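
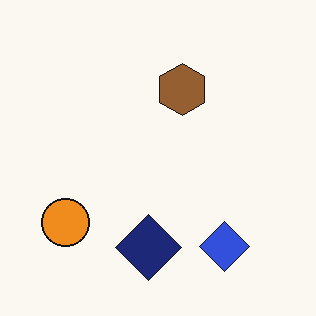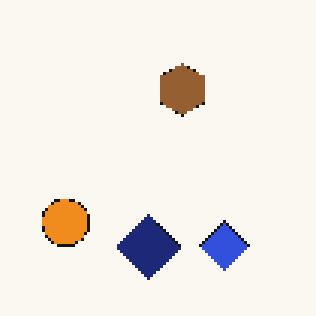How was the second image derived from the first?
It was lightly pixelated (a mild mosaic effect).

Shapes are reduced to large square blocks; fine edges and outlines are lost — a downscale-then-upscale (mosaic) effect.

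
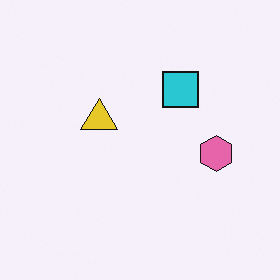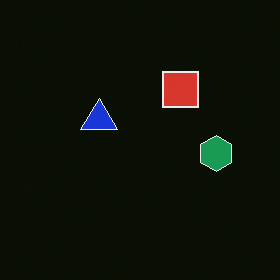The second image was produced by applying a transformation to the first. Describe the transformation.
The image was color-inverted (negative).

The light background has become dark and every shape's color is its complement — a photographic negative.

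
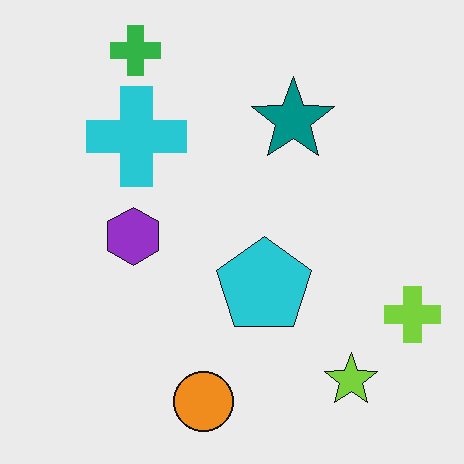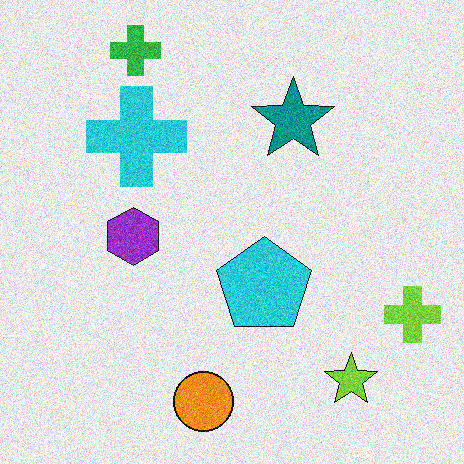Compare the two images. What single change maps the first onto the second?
The transformation is: degraded with visible gaussian noise.

Random speckle covers the whole image, including the flat background.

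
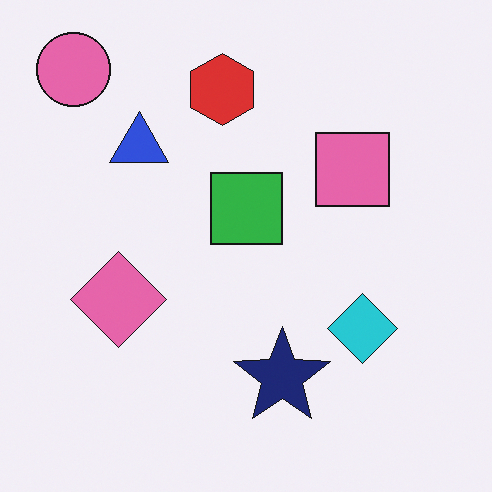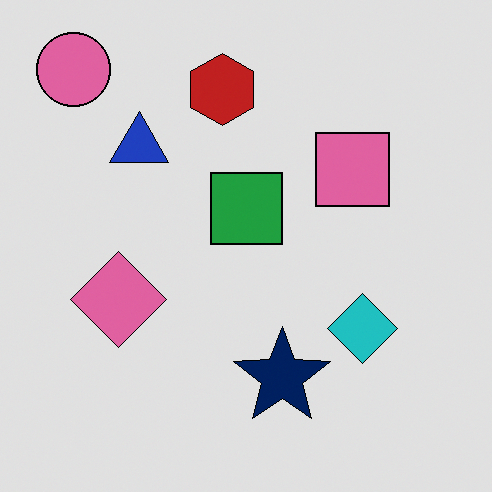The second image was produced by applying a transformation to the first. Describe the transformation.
It was moderately posterized.

Each flat color has snapped to a coarser quantized level — most visibly, the near-white background has dropped to a flat grey.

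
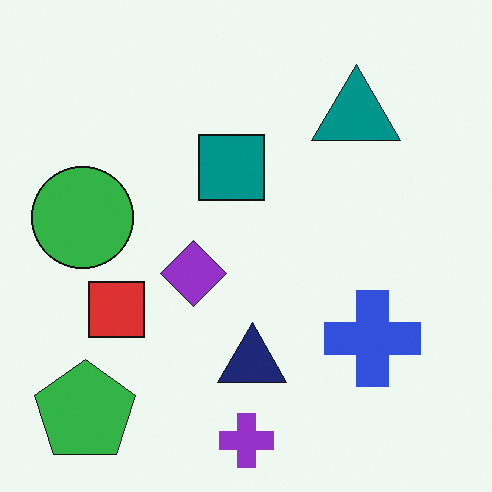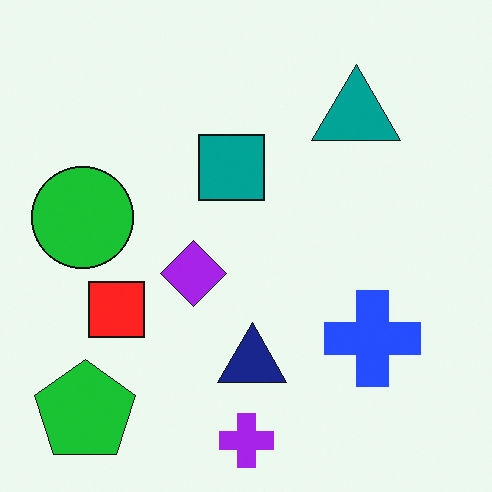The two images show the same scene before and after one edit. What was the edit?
The second image is the first slightly oversaturated.

All colors are more vivid — a global saturation change.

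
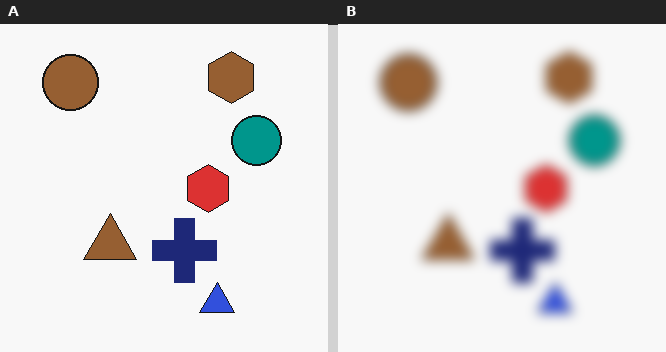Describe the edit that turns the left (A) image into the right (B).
The image was strongly gaussian-blurred.

Shape edges and outlines are uniformly softened across the whole image.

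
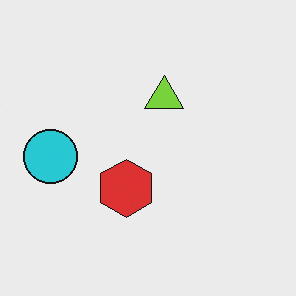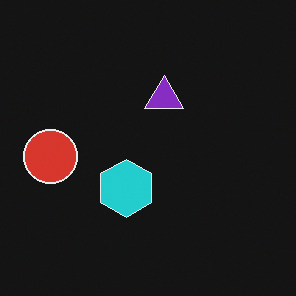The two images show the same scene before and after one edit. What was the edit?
The second image is the first color-inverted (negative).

The light background has become dark and every shape's color is its complement — a photographic negative.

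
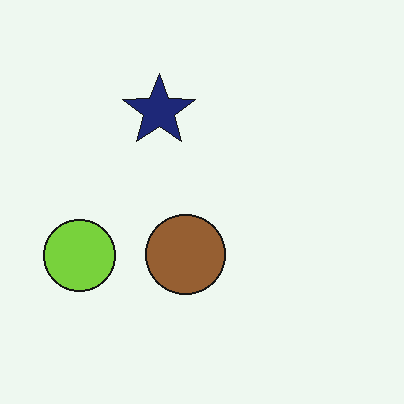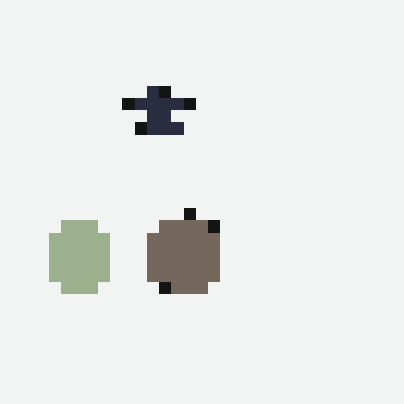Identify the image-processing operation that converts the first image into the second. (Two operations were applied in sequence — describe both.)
Heavily pixelated into large blocks, then heavily desaturated.

Shapes are reduced to large square blocks; fine edges and outlines are lost — a downscale-then-upscale (mosaic) effect. All colors are more muted and greyish — a global saturation change.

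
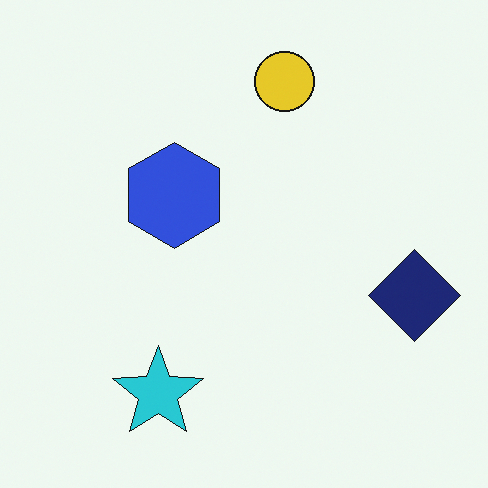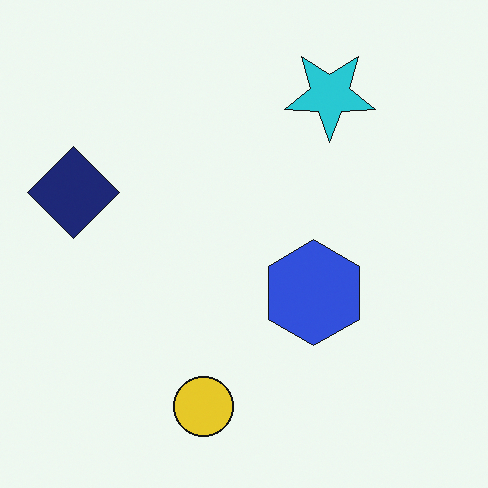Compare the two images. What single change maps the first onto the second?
Rotated 180°.

The navy diamond sits in the right of the first image and the left of the second — consistent with a whole-image 180° rotation.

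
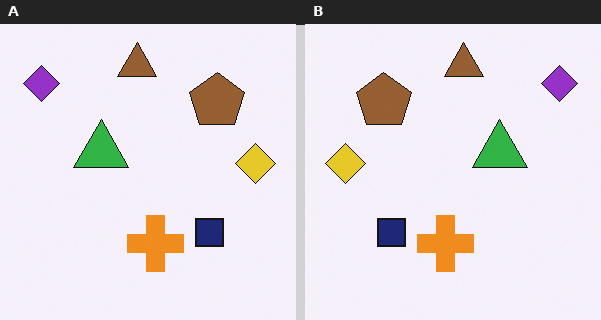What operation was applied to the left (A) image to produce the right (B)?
It was flipped horizontally (left ↔ right).

The purple diamond is in the top-left of the left (A) image and the top-right of the right (B) — shapes on opposite sides of the vertical midline have swapped in a mirror flip.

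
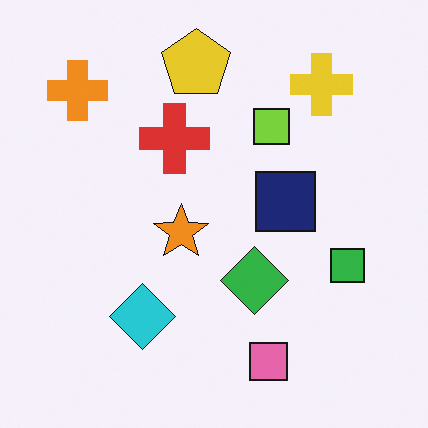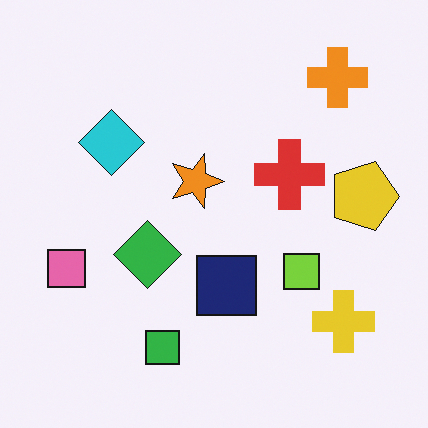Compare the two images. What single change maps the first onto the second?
The transformation is: rotated 90° clockwise.

The orange cross sits in the top-left of the first image and the top-right of the second — consistent with a whole-image 90° clockwise rotation.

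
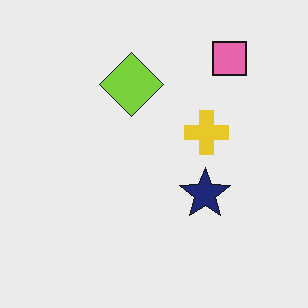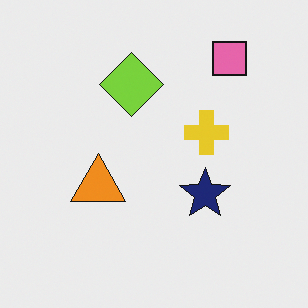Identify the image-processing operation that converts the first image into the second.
The second image is the first overlaid with an additional orange triangle.

An orange triangle appears in the second image that is absent from the first.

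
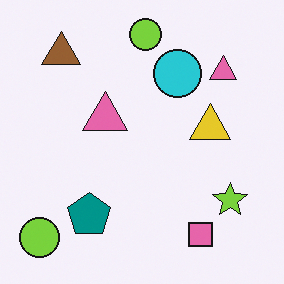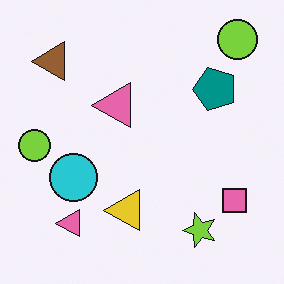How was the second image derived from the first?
The second image is the first transposed (reflected across the top-left ↔ bottom-right diagonal).

Shapes have swapped their row and column positions — what was in the top-right is now in the bottom-left — a diagonal reflection.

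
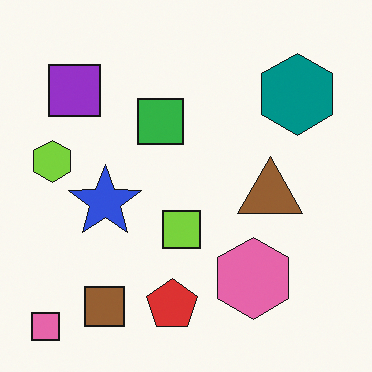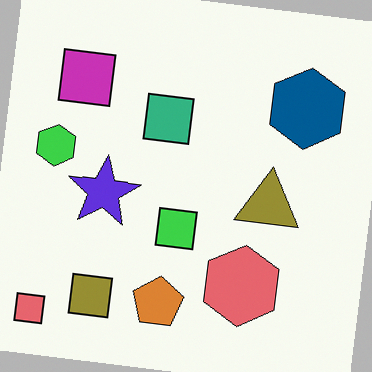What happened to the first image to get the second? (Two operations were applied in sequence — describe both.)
The transformation is: hue-shifted by a small amount, then rotated clockwise by a small amount.

Every shape's color has rotated by the same amount around the hue wheel — a uniform hue shift. Every shape is tilted by the same angle and the image corners show triangular fill wedges — a whole-image rotation by a non-right angle.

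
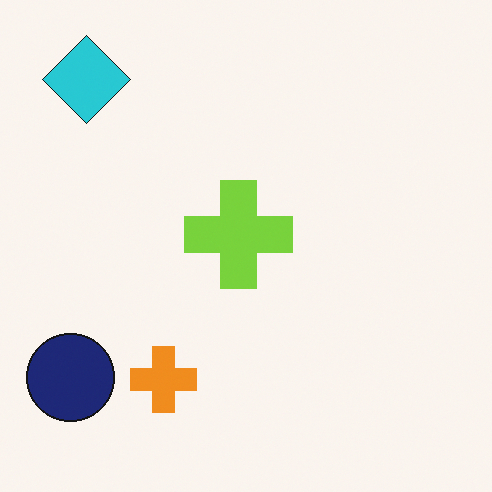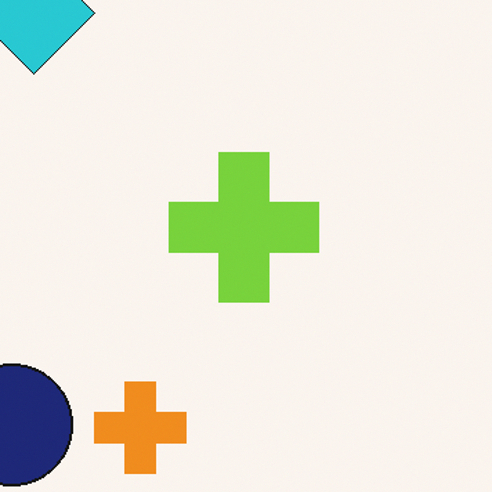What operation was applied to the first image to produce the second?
The transformation is: cropped slightly and scaled back up.

The visible shapes are larger and the field of view is narrower; shapes near the original edges may be partly or wholly outside the frame — a crop-and-rescale.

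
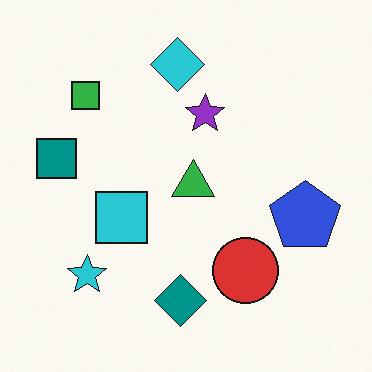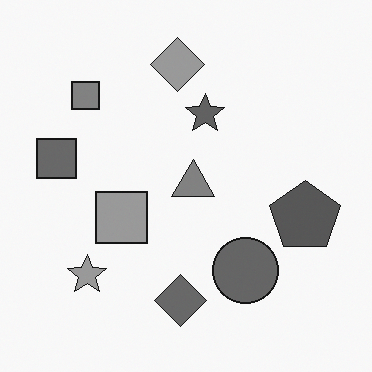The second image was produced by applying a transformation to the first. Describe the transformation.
The second image is the first converted to grayscale.

All color is removed — every shape is now a shade of grey.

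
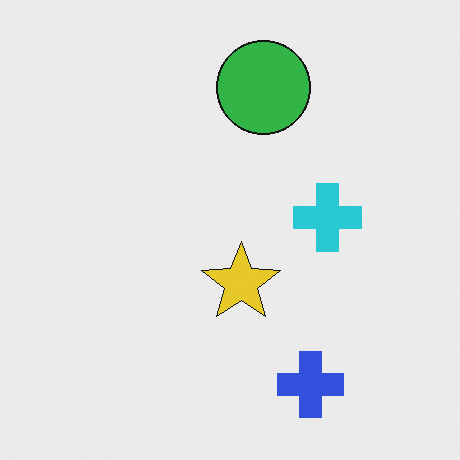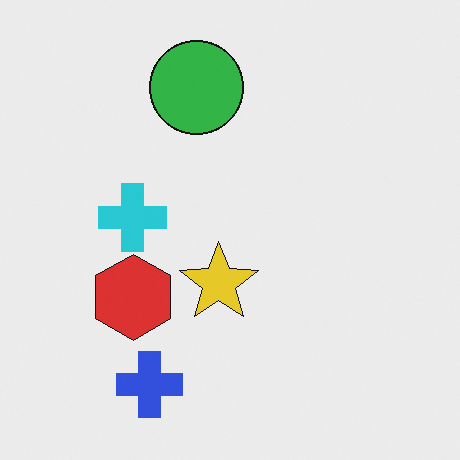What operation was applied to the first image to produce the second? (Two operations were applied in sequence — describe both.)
The second image is the first flipped horizontally (left ↔ right), then overlaid with an additional red hexagon.

The cyan cross is in the right of the first image and the left of the second — shapes on opposite sides of the vertical midline have swapped in a mirror flip. A red hexagon appears in the second image that is absent from the first.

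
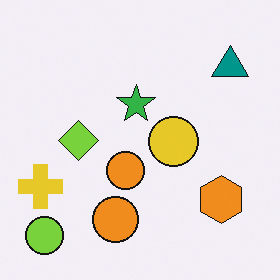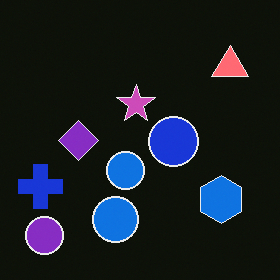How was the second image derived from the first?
It was color-inverted (negative).

The light background has become dark and every shape's color is its complement — a photographic negative.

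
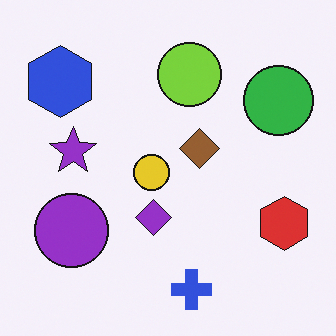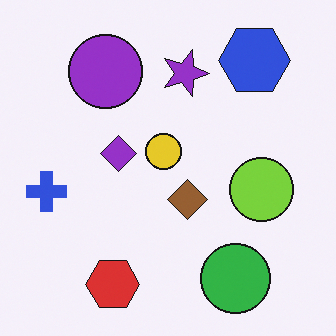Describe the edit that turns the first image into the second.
The image was rotated 90° clockwise.

The blue hexagon sits in the top-left of the first image and the top-right of the second — consistent with a whole-image 90° clockwise rotation.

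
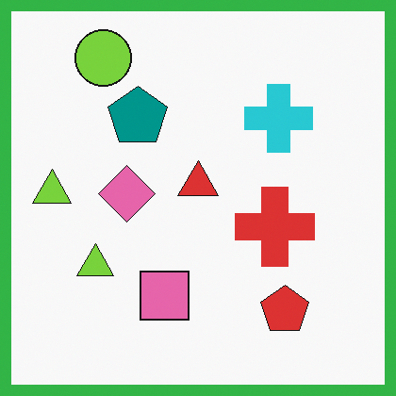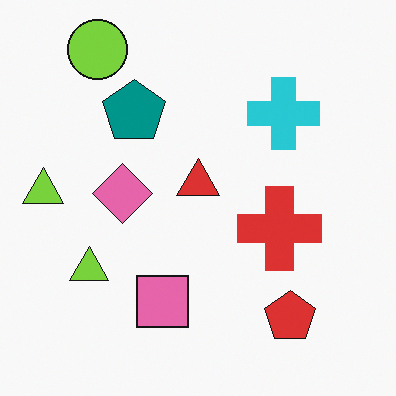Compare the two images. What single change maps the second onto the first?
The image was framed with a green border.

A solid green frame runs around the edge of the first image, with the content slightly shrunk inside it.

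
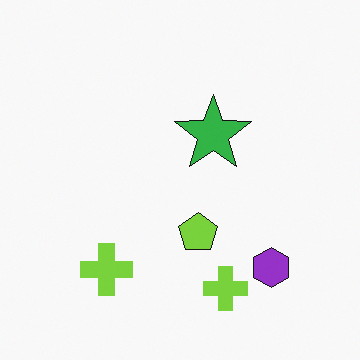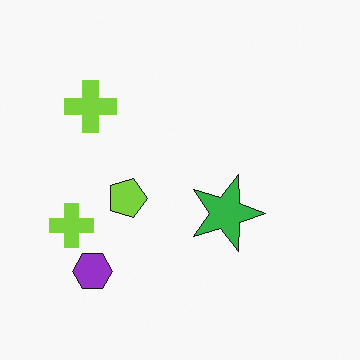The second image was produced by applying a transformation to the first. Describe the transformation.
Rotated 90° clockwise.

The purple hexagon sits in the bottom-right of the first image and the bottom-left of the second — consistent with a whole-image 90° clockwise rotation.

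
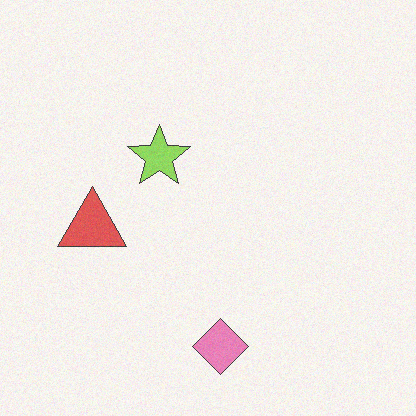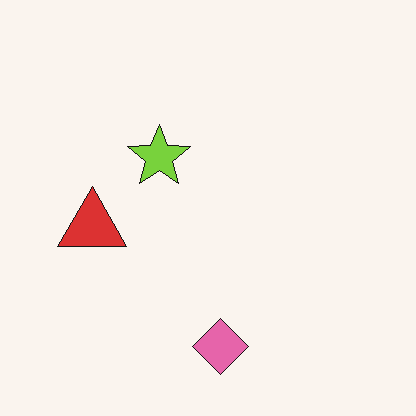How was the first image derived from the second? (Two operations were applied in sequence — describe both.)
This is the original image degraded with subtle gaussian noise, then given slightly reduced contrast.

Random speckle covers the whole image, including the flat background. Tones are pushed toward mid-grey across the whole image — a global contrast change.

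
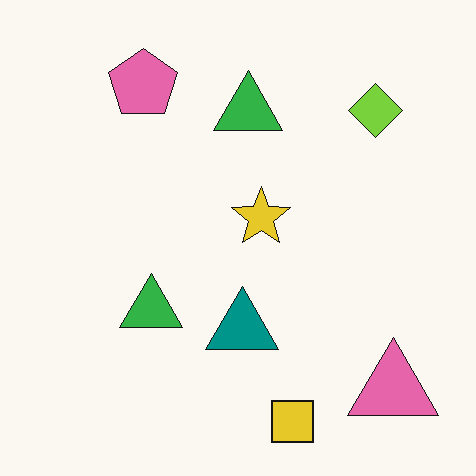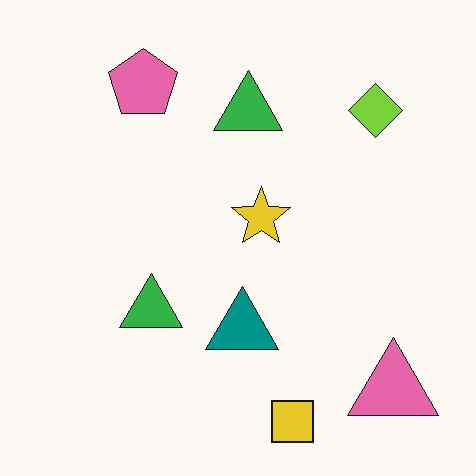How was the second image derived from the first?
The image was JPEG-compressed with visible artifacts.

Blocky 8×8 compression artifacts appear around shape edges and the flat background shows ringing — characteristic JPEG degradation.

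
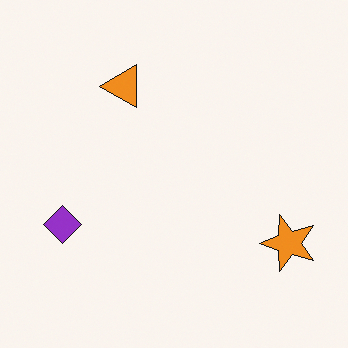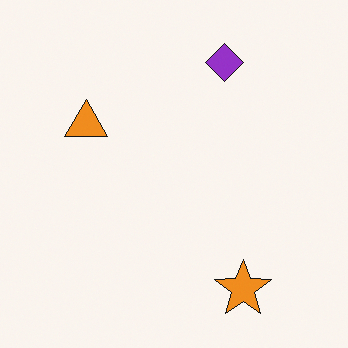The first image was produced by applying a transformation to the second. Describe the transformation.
This is the original image transposed (reflected across the top-left ↔ bottom-right diagonal).

Shapes have swapped their row and column positions — what was in the top-right is now in the bottom-left — a diagonal reflection.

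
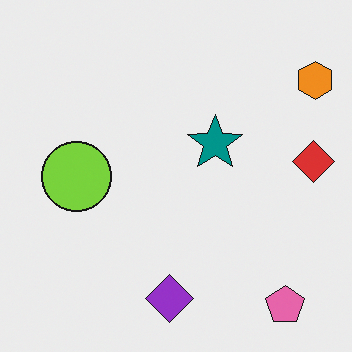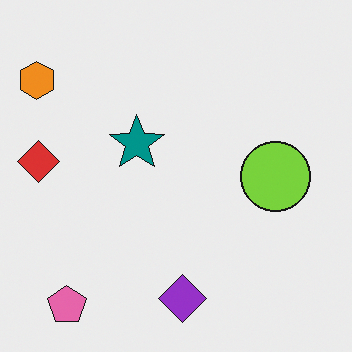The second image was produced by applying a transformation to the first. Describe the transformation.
It was flipped horizontally (left ↔ right).

The orange hexagon is in the top-right of the first image and the top-left of the second — shapes on opposite sides of the vertical midline have swapped in a mirror flip.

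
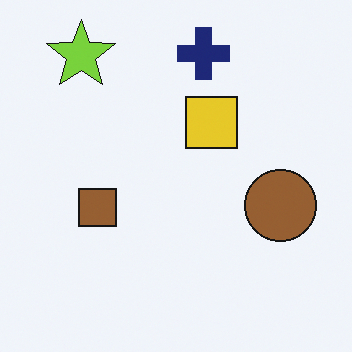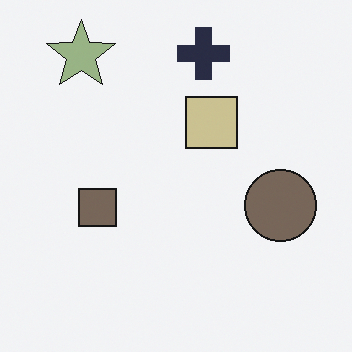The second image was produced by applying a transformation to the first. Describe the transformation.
The transformation is: heavily desaturated.

All colors are more muted and greyish — a global saturation change.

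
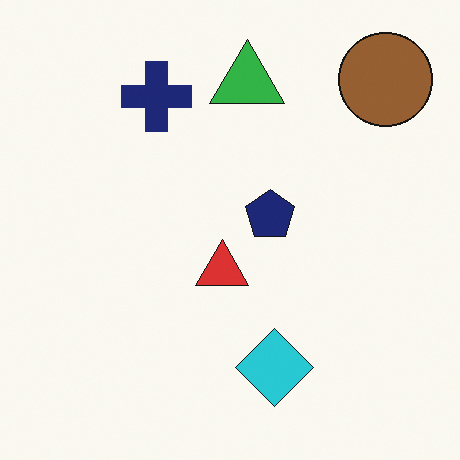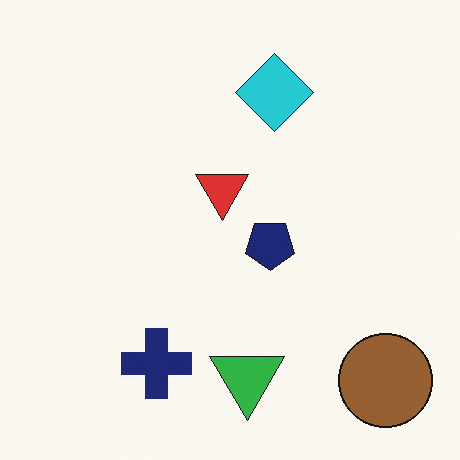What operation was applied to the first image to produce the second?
It was flipped vertically (top ↔ bottom).

The brown circle is in the top-right of the first image and the bottom-right of the second — shapes on opposite sides of the horizontal midline have swapped in a mirror flip.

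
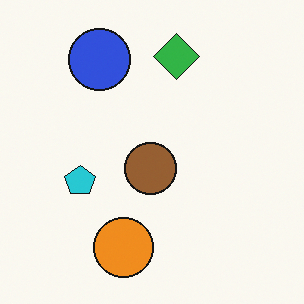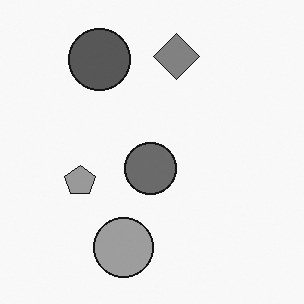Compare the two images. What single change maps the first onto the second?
It was converted to grayscale.

All color is removed — every shape is now a shade of grey.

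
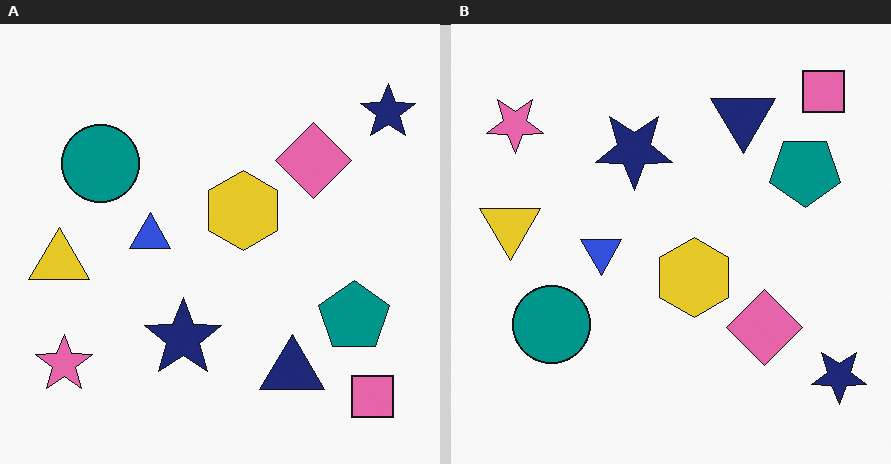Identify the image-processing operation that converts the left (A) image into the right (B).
Flipped vertically (top ↔ bottom).

The pink square is in the bottom-right of the left (A) image and the top-right of the right (B) — shapes on opposite sides of the horizontal midline have swapped in a mirror flip.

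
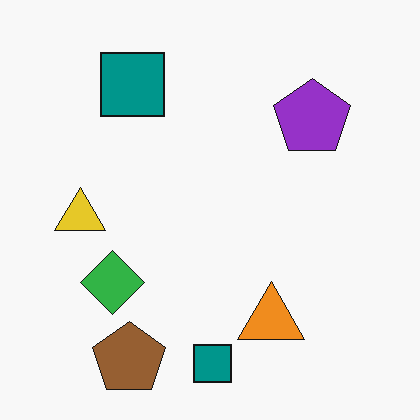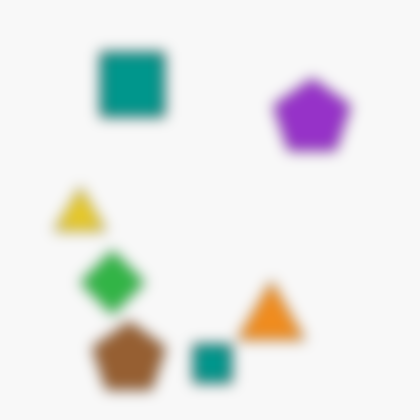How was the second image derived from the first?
The image was heavily blurred.

Shape edges and outlines are uniformly softened across the whole image.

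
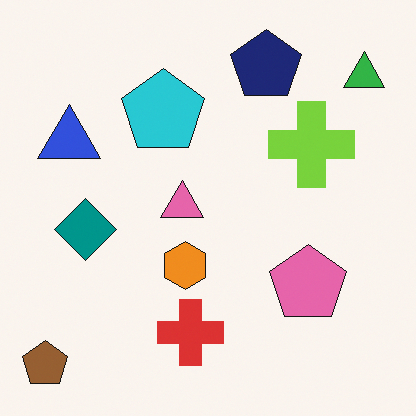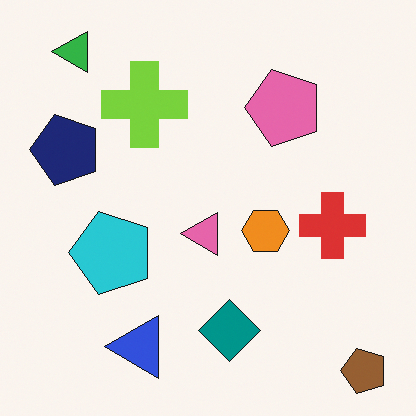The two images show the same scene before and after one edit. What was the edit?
The transformation is: rotated 90° counter-clockwise.

The brown pentagon sits in the bottom-left of the first image and the bottom-right of the second — consistent with a whole-image 90° counter-clockwise rotation.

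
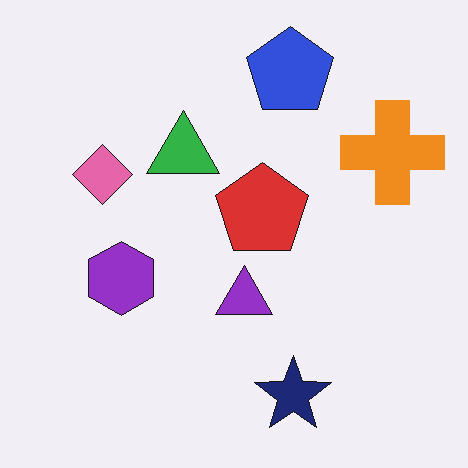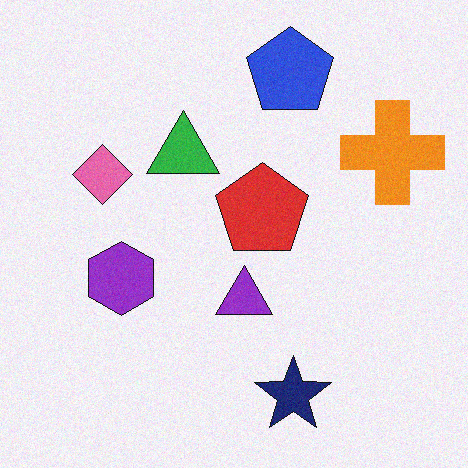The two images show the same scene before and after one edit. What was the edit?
The second image is the first degraded with light additive noise.

Random speckle covers the whole image, including the flat background.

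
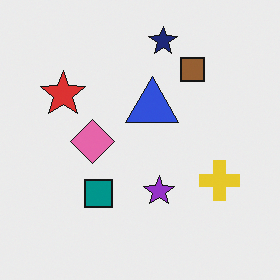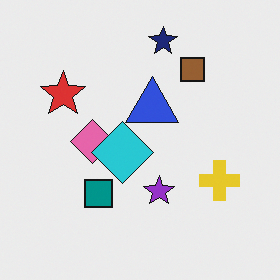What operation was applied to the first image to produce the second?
The transformation is: overlaid with an additional cyan diamond.

A cyan diamond appears in the second image that is absent from the first.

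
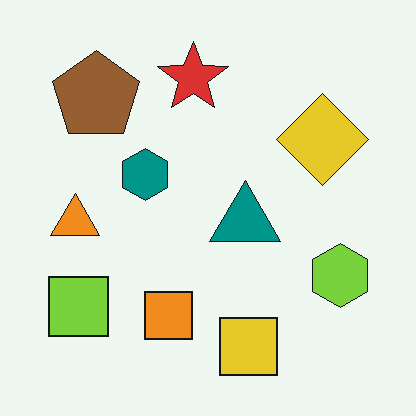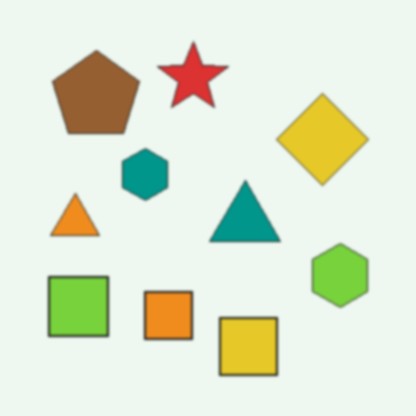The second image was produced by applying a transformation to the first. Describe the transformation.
The second image is the first given a subtle gaussian blur.

Shape edges and outlines are uniformly softened across the whole image.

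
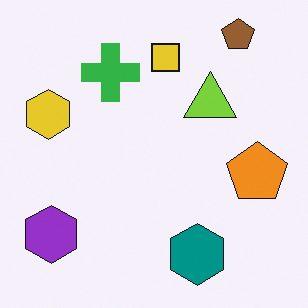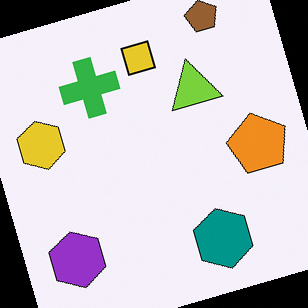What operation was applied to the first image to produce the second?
Rotated counter-clockwise by a clearly visible amount.

Every shape is tilted by the same angle and the image corners show triangular fill wedges — a whole-image rotation by a non-right angle.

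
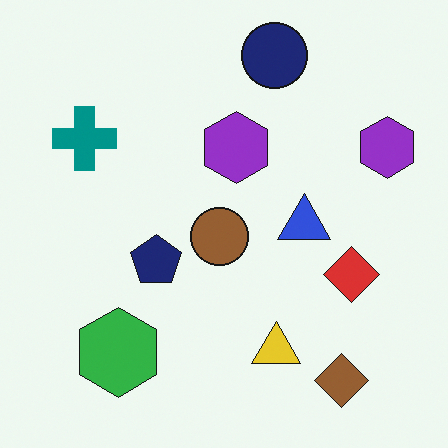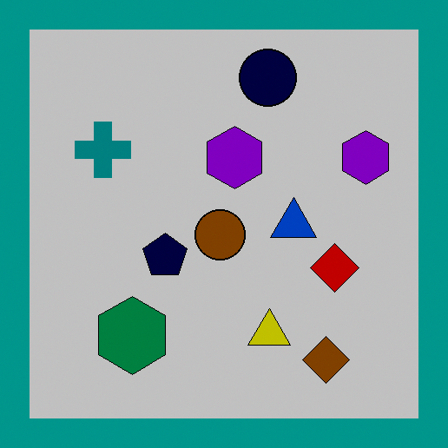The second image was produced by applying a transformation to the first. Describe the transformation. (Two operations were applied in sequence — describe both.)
Aggressively posterized, then framed with a teal border.

Each flat color has snapped to a coarser quantized level — most visibly, the near-white background has dropped to a flat grey. A solid teal frame runs around the edge of the second image, with the content slightly shrunk inside it.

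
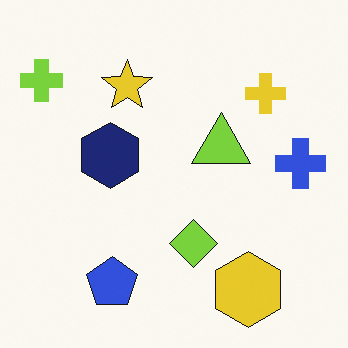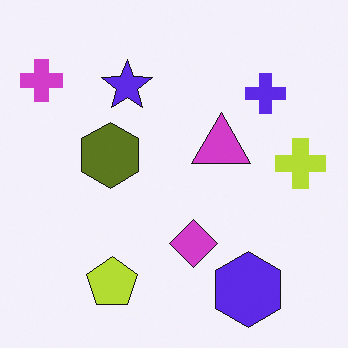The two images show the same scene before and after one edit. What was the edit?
This is the original image hue-shifted through roughly half the color wheel.

Every shape's color has rotated by the same amount around the hue wheel — a uniform hue shift.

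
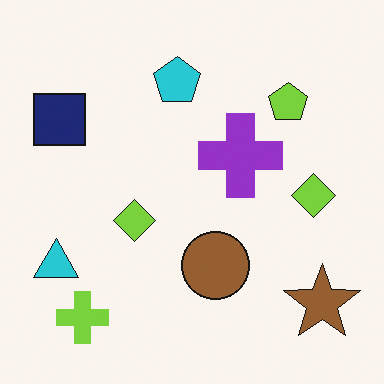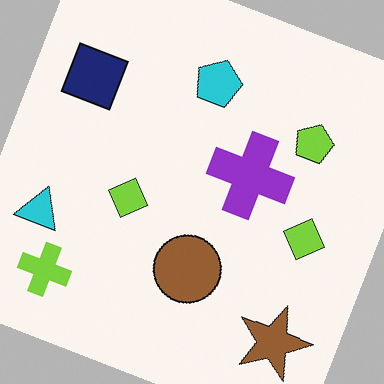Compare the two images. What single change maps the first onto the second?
The image was rotated clockwise by a clearly visible amount.

Every shape is tilted by the same angle and the image corners show triangular fill wedges — a whole-image rotation by a non-right angle.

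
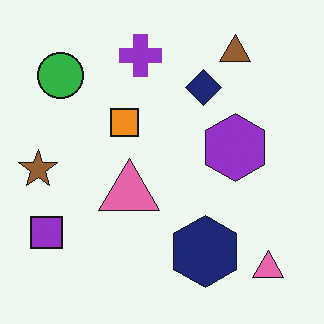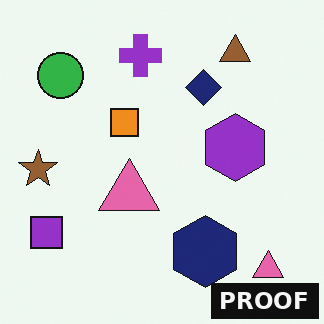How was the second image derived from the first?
Watermarked with the text "PROOF" in the lower-right corner.

A dark label reading "PROOF" appears in the lower-right corner.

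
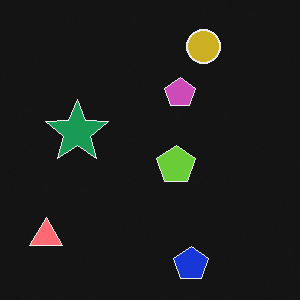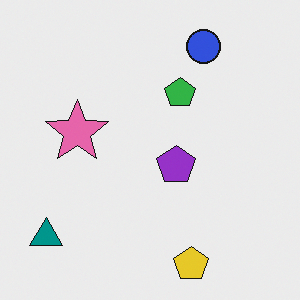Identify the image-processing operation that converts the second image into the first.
The image was color-inverted (negative).

The light background has become dark and every shape's color is its complement — a photographic negative.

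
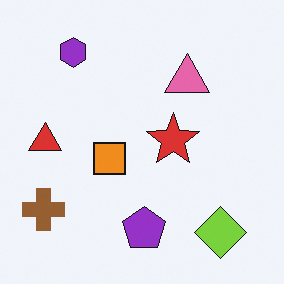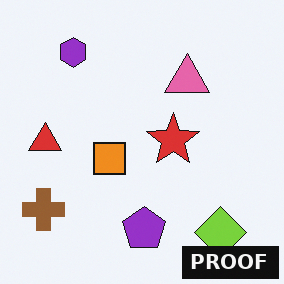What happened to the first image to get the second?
The transformation is: watermarked with the text "PROOF" in the lower-right corner.

A dark label reading "PROOF" appears in the lower-right corner.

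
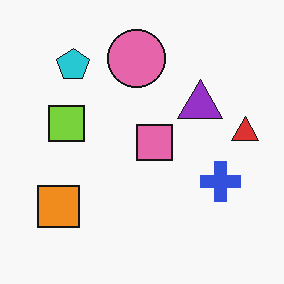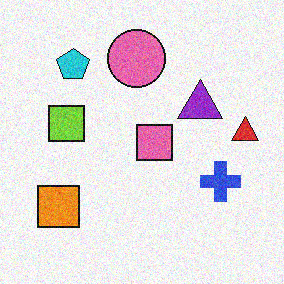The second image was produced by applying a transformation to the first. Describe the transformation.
Degraded with visible gaussian noise.

Random speckle covers the whole image, including the flat background.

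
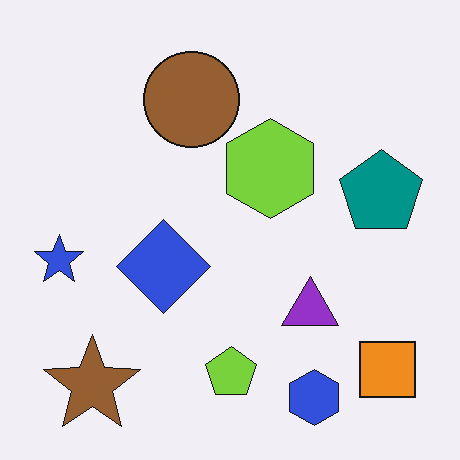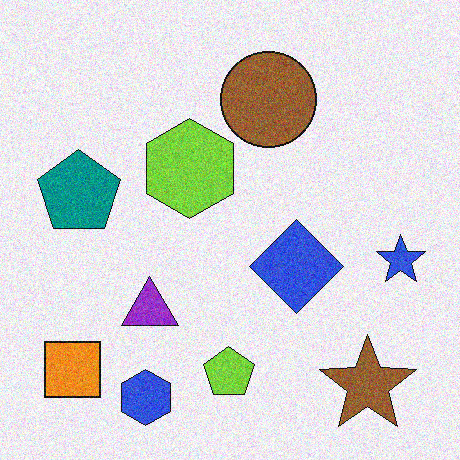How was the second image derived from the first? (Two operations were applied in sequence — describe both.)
Flipped horizontally (left ↔ right), then degraded with moderate additive noise.

The blue star is in the left of the first image and the right of the second — shapes on opposite sides of the vertical midline have swapped in a mirror flip. Random speckle covers the whole image, including the flat background.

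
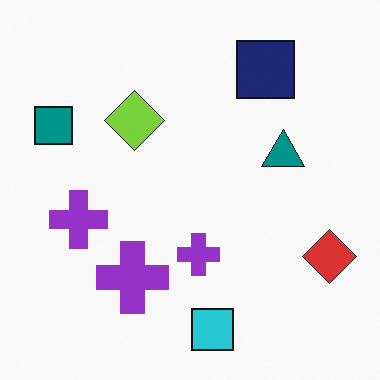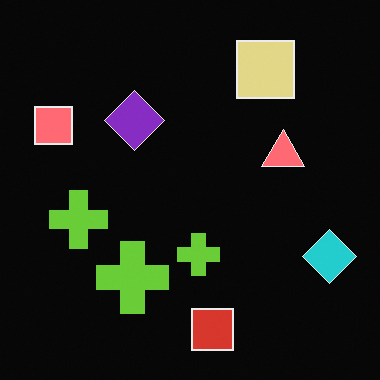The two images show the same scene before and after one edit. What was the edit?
This is the original image color-inverted (negative).

The light background has become dark and every shape's color is its complement — a photographic negative.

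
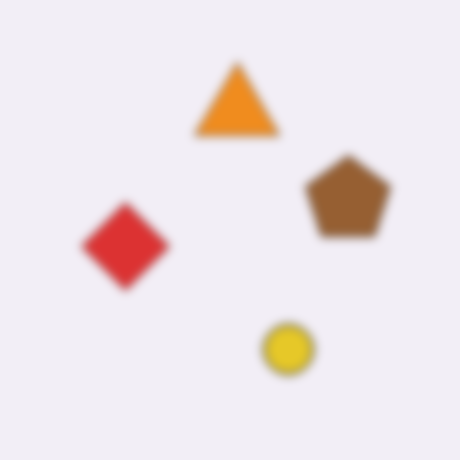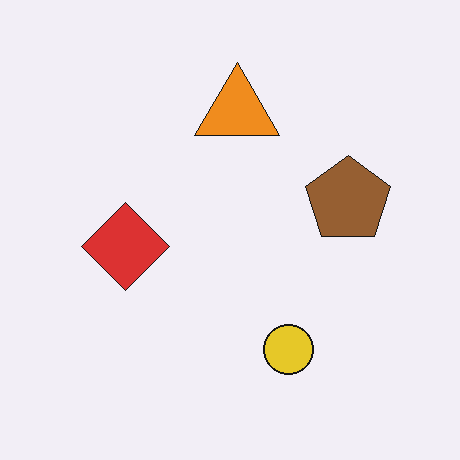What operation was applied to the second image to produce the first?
It was noticeably gaussian-blurred.

Shape edges and outlines are uniformly softened across the whole image.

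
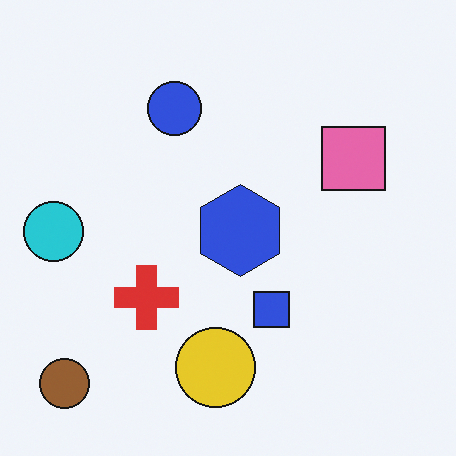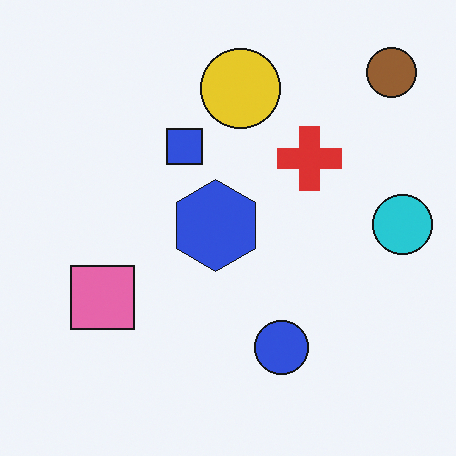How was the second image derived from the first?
The image was rotated 180°.

The brown circle sits in the bottom-left of the first image and the top-right of the second — consistent with a whole-image 180° rotation.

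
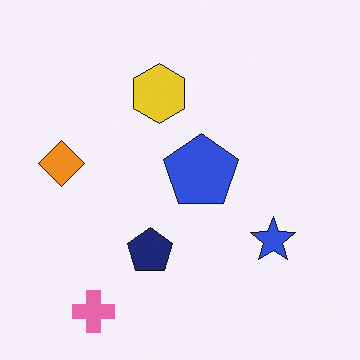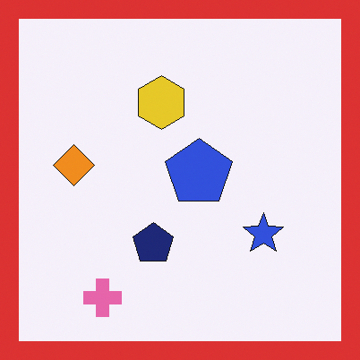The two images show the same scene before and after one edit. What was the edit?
Framed with a red border.

A solid red frame runs around the edge of the second image, with the content slightly shrunk inside it.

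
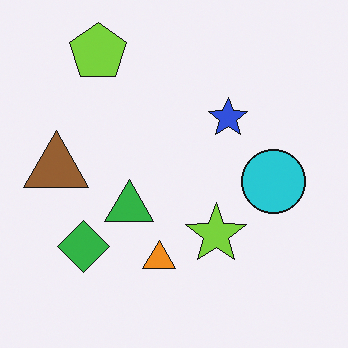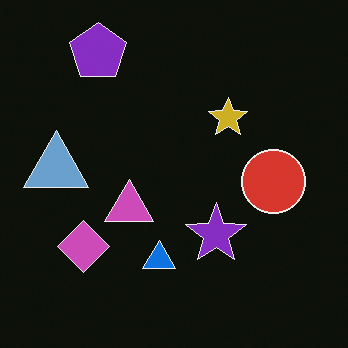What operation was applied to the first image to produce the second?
The image was color-inverted (negative).

The light background has become dark and every shape's color is its complement — a photographic negative.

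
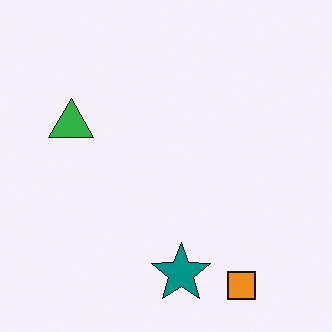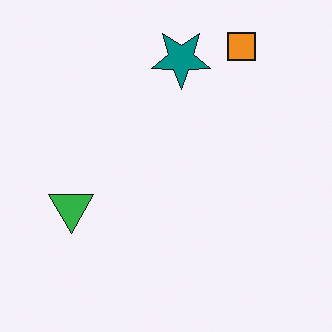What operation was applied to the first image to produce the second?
Flipped vertically (top ↔ bottom).

The orange square is in the bottom-right of the first image and the top-right of the second — shapes on opposite sides of the horizontal midline have swapped in a mirror flip.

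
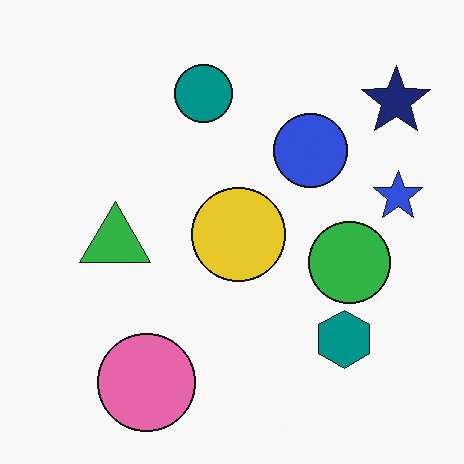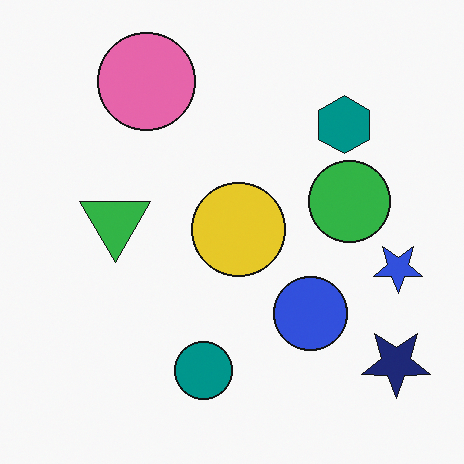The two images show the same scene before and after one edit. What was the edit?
The transformation is: flipped vertically (top ↔ bottom).

The pink circle is in the bottom-left of the first image and the top-left of the second — shapes on opposite sides of the horizontal midline have swapped in a mirror flip.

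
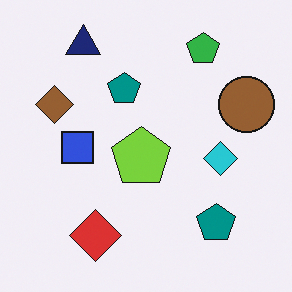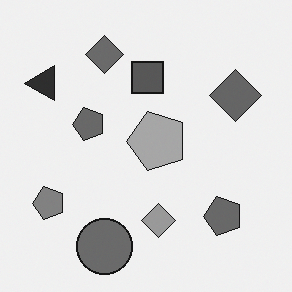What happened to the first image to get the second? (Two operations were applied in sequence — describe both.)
The image was converted to grayscale, then transposed (reflected across the top-left ↔ bottom-right diagonal).

All color is removed — every shape is now a shade of grey. Shapes have swapped their row and column positions — what was in the top-right is now in the bottom-left — a diagonal reflection.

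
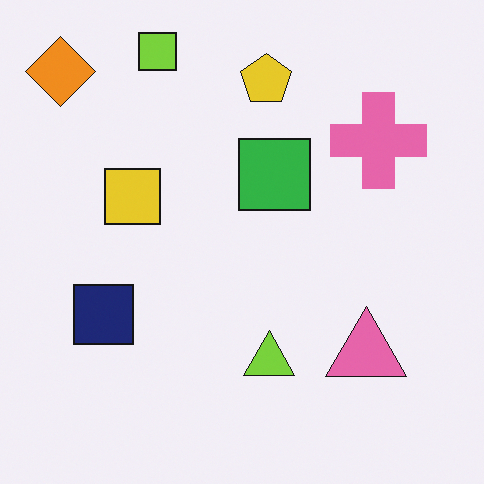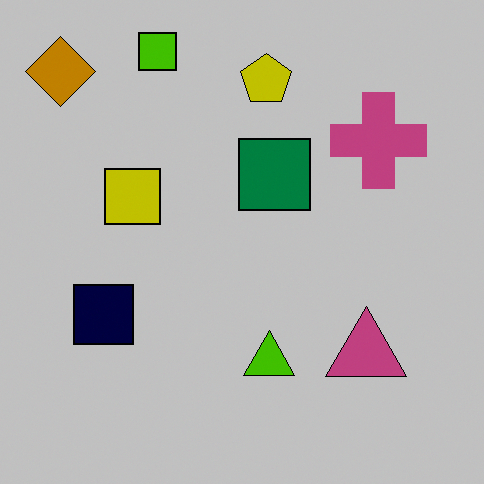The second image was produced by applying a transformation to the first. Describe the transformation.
The second image is the first heavily posterized to just a handful of flat colors.

Each flat color has snapped to a coarser quantized level — most visibly, the near-white background has dropped to a flat grey.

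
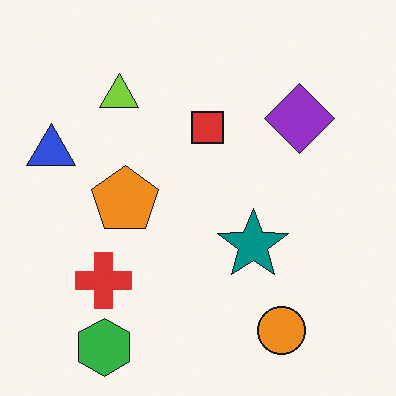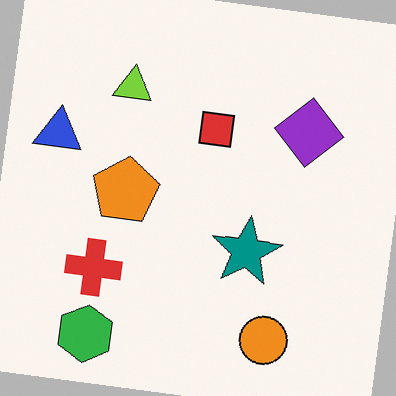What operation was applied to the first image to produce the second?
The second image is the first rotated clockwise by a few degrees.

Every shape is tilted by the same angle and the image corners show triangular fill wedges — a whole-image rotation by a non-right angle.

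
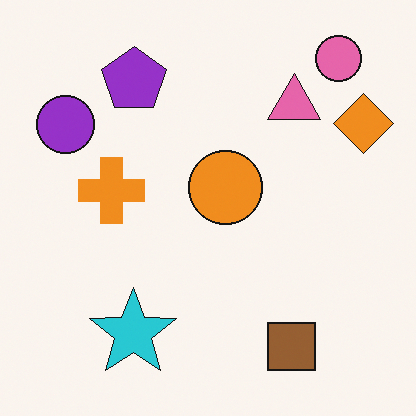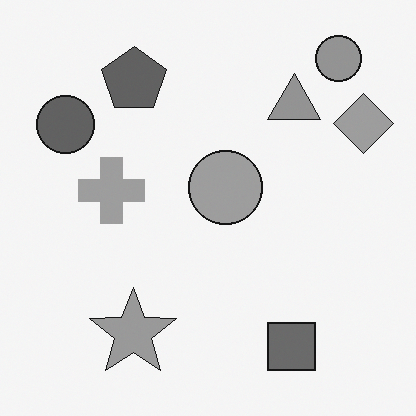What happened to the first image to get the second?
The second image is the first converted to grayscale.

All color is removed — every shape is now a shade of grey.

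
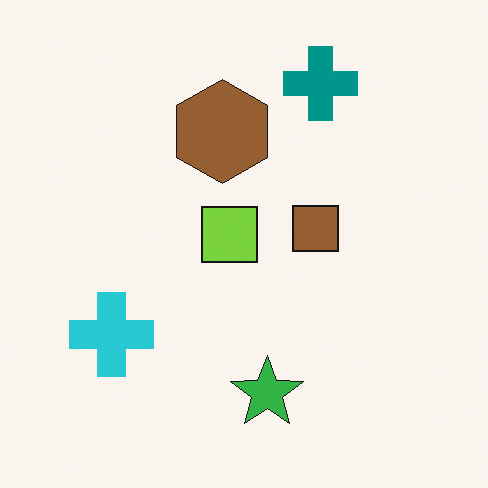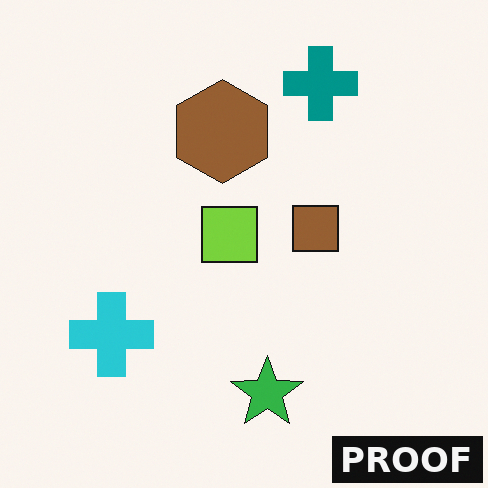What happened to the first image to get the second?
The second image is the first watermarked with the text "PROOF" in the lower-right corner.

A dark label reading "PROOF" appears in the lower-right corner.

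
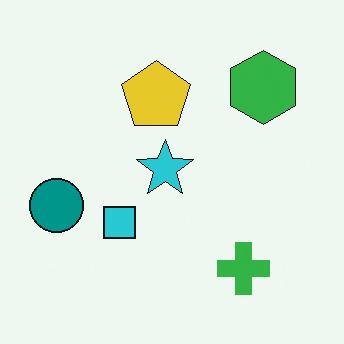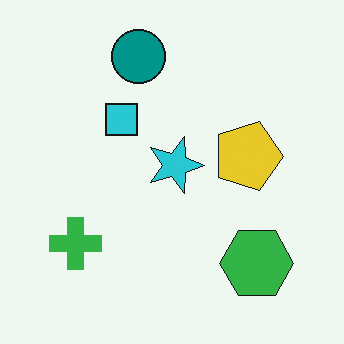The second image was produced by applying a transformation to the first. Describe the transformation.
The second image is the first rotated 90° clockwise.

The green hexagon sits in the top-right of the first image and the bottom-right of the second — consistent with a whole-image 90° clockwise rotation.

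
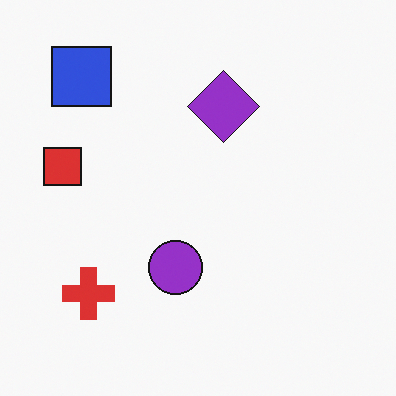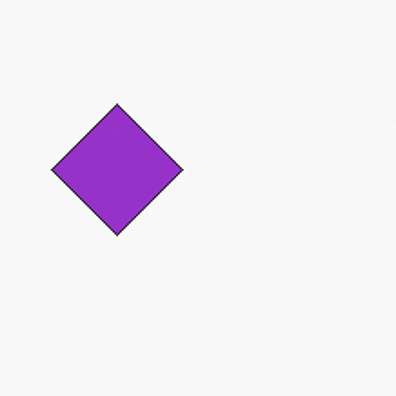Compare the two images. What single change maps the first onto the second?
This is the original image cropped tightly and scaled back up.

The visible shapes are larger and the field of view is narrower; shapes near the original edges may be partly or wholly outside the frame — a crop-and-rescale.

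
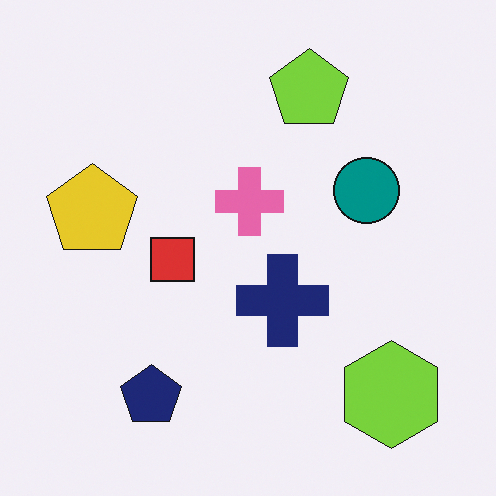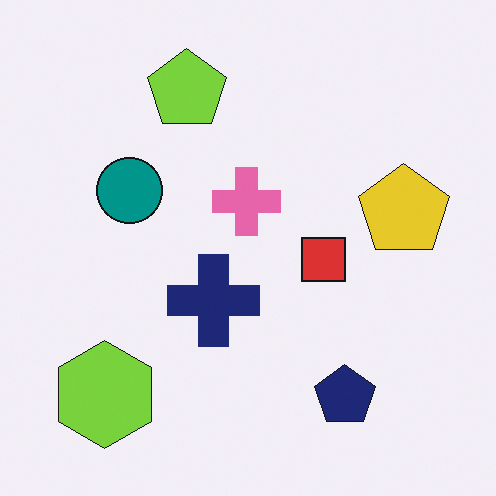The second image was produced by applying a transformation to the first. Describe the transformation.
The transformation is: flipped horizontally (left ↔ right).

The yellow pentagon is in the left of the first image and the right of the second — shapes on opposite sides of the vertical midline have swapped in a mirror flip.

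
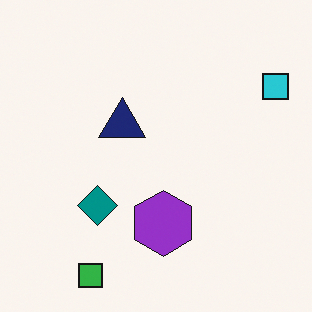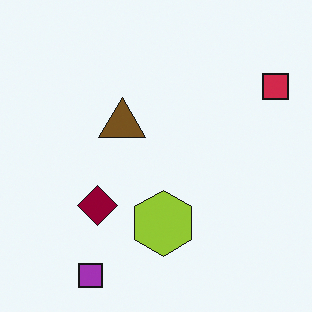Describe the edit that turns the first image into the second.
Hue-shifted through roughly half the color wheel.

Every shape's color has rotated by the same amount around the hue wheel — a uniform hue shift.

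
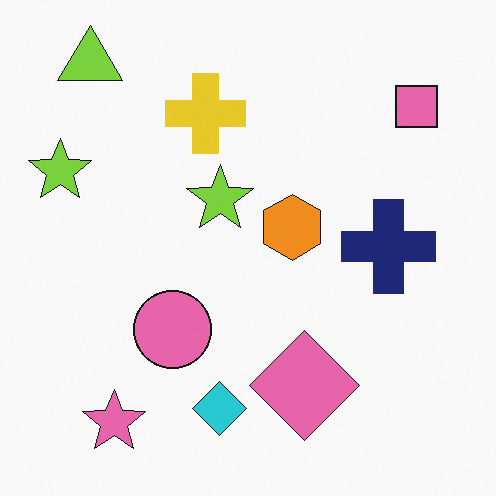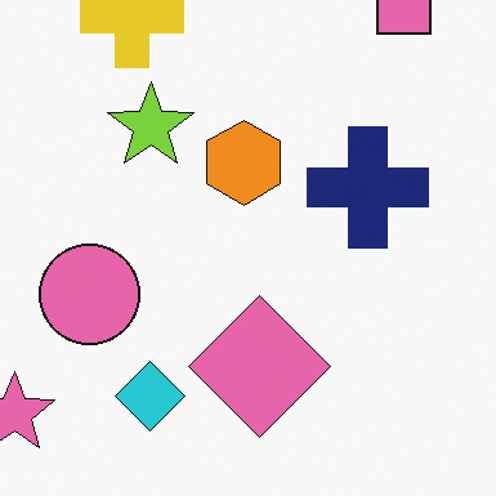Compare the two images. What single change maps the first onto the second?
Cropped slightly and scaled back up.

The visible shapes are larger and the field of view is narrower; shapes near the original edges may be partly or wholly outside the frame — a crop-and-rescale.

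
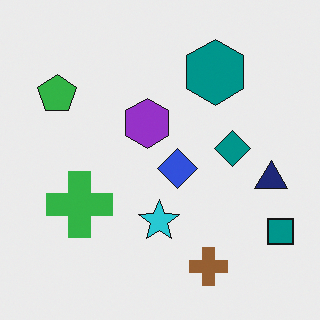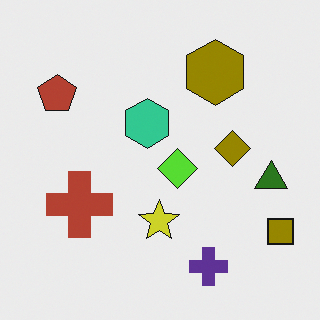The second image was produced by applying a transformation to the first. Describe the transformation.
It was hue-shifted through roughly half the color wheel.

Every shape's color has rotated by the same amount around the hue wheel — a uniform hue shift.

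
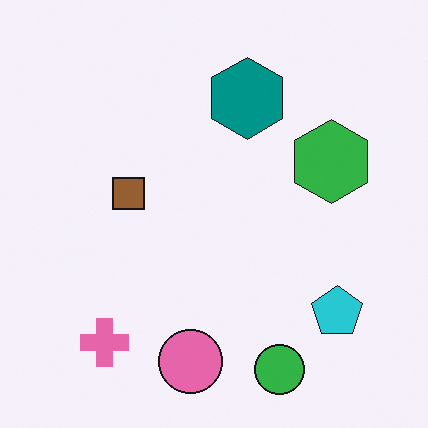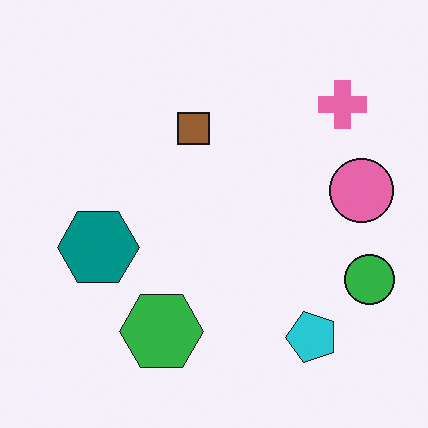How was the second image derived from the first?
The second image is the first transposed (reflected across the top-left ↔ bottom-right diagonal).

Shapes have swapped their row and column positions — what was in the top-right is now in the bottom-left — a diagonal reflection.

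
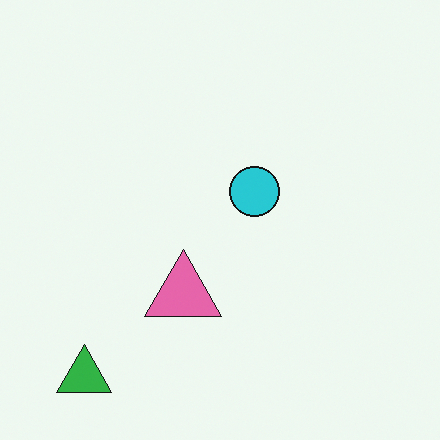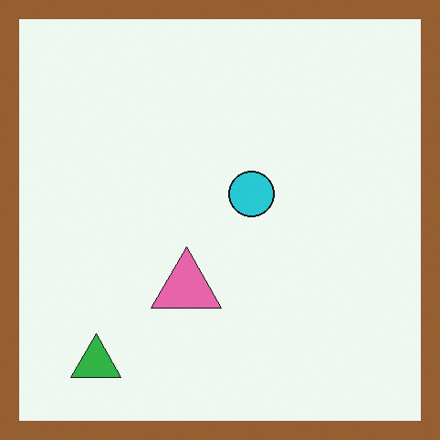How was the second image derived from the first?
Framed with a brown border.

A solid brown frame runs around the edge of the second image, with the content slightly shrunk inside it.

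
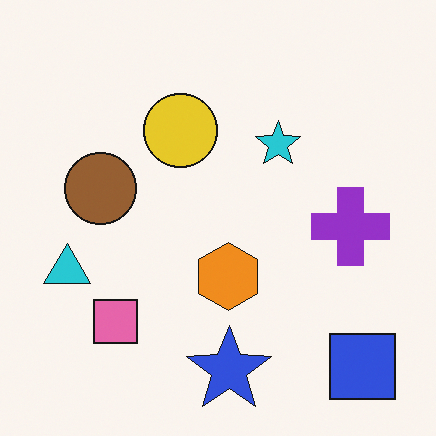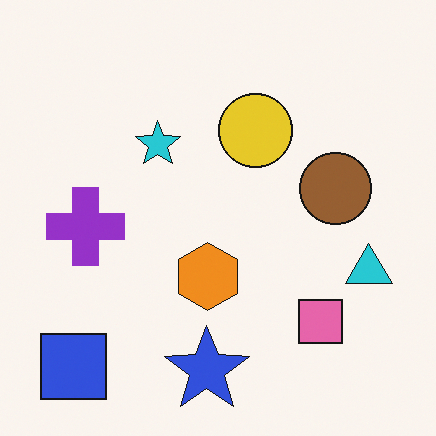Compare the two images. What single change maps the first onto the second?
It was flipped horizontally (left ↔ right).

The cyan triangle is in the left of the first image and the right of the second — shapes on opposite sides of the vertical midline have swapped in a mirror flip.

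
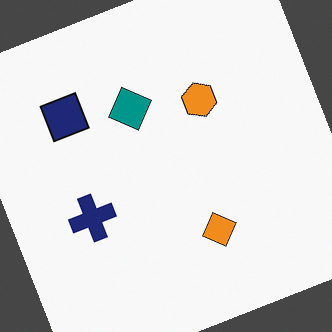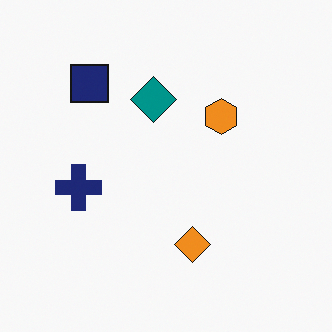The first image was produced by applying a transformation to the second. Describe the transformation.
The transformation is: rotated counter-clockwise by a clearly visible amount.

Every shape is tilted by the same angle and the image corners show triangular fill wedges — a whole-image rotation by a non-right angle.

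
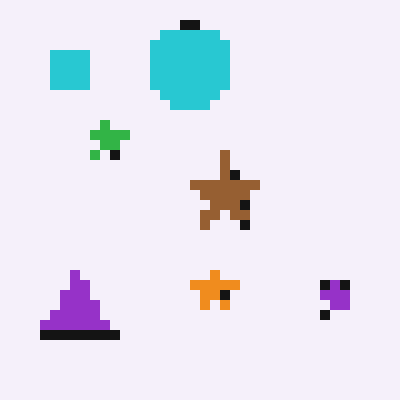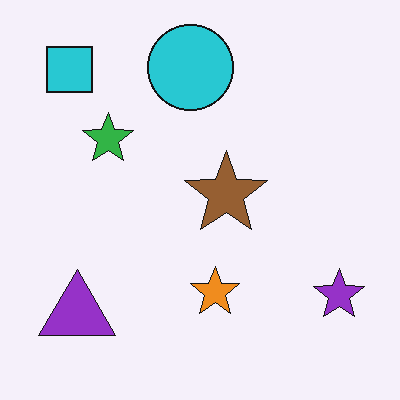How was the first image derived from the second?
It was coarsely pixelated.

Shapes are reduced to large square blocks; fine edges and outlines are lost — a downscale-then-upscale (mosaic) effect.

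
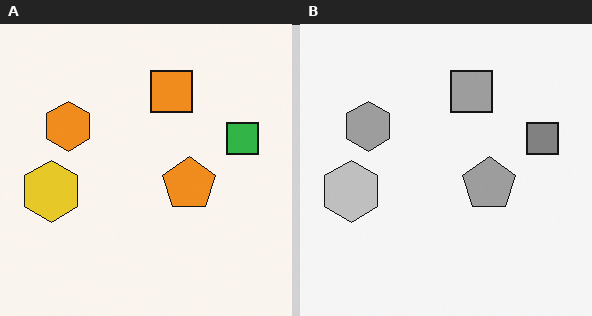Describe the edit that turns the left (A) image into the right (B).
The image was converted to grayscale.

All color is removed — every shape is now a shade of grey.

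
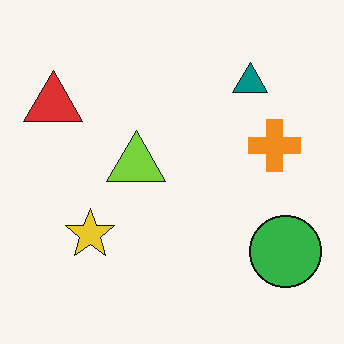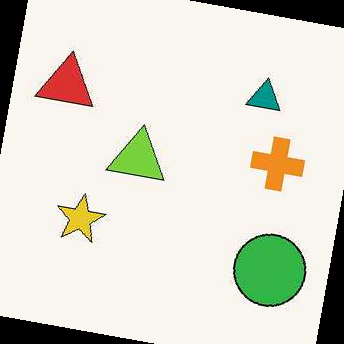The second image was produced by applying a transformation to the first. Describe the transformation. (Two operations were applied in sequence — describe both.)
JPEG-compressed with visible artifacts, then rotated clockwise by a few degrees.

Blocky 8×8 compression artifacts appear around shape edges and the flat background shows ringing — characteristic JPEG degradation. Every shape is tilted by the same angle and the image corners show triangular fill wedges — a whole-image rotation by a non-right angle.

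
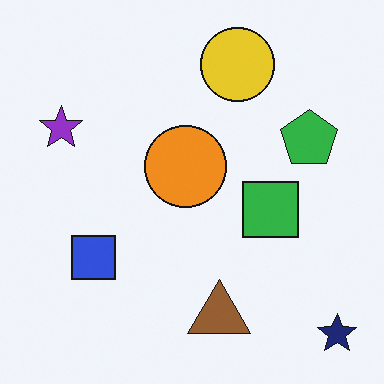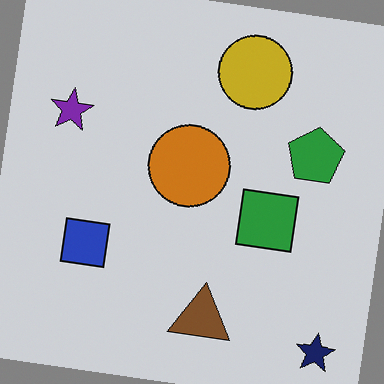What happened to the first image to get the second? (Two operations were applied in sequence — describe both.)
This is the original image darkened a little, then rotated clockwise by a small amount.

Every pixel — background and shapes alike — is uniformly darkened. Every shape is tilted by the same angle and the image corners show triangular fill wedges — a whole-image rotation by a non-right angle.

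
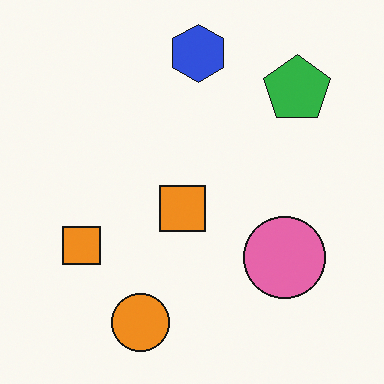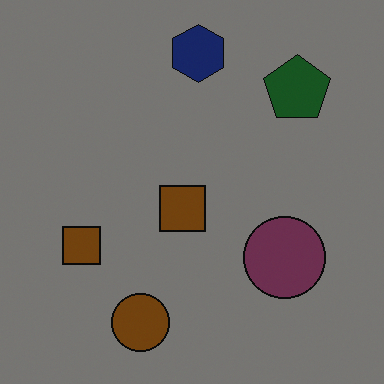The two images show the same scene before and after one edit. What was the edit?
The second image is the first darkened a lot.

Every pixel — background and shapes alike — is uniformly darkened.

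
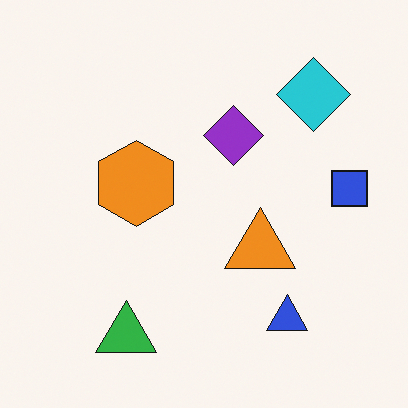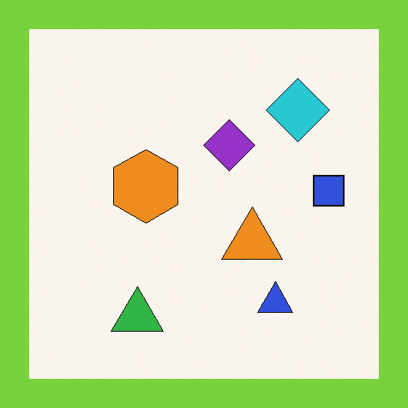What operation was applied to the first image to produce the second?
The second image is the first framed with a lime border.

A solid lime frame runs around the edge of the second image, with the content slightly shrunk inside it.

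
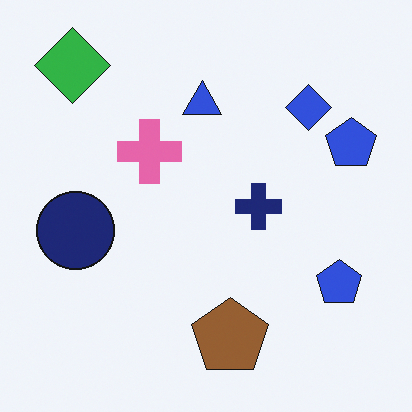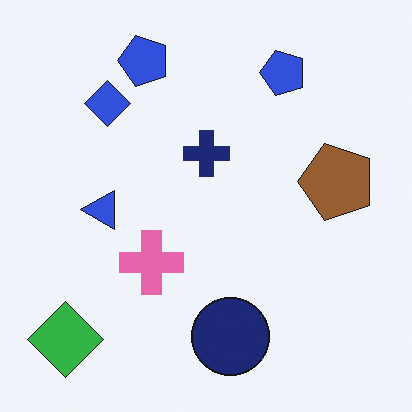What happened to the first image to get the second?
This is the original image rotated 90° counter-clockwise.

The green diamond sits in the top-left of the first image and the bottom-left of the second — consistent with a whole-image 90° counter-clockwise rotation.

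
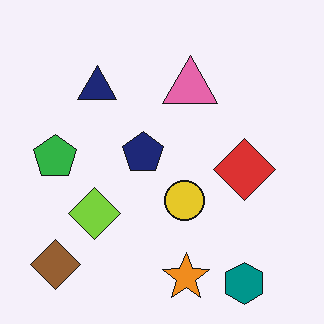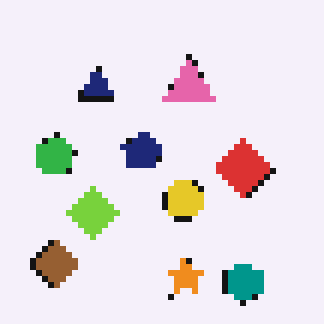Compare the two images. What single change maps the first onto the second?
Pixelated into visible square blocks.

Shapes are reduced to large square blocks; fine edges and outlines are lost — a downscale-then-upscale (mosaic) effect.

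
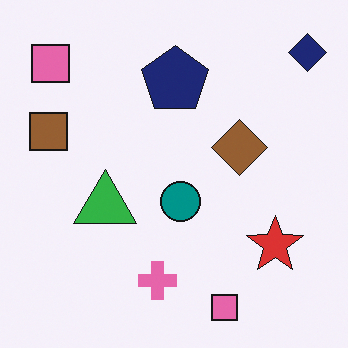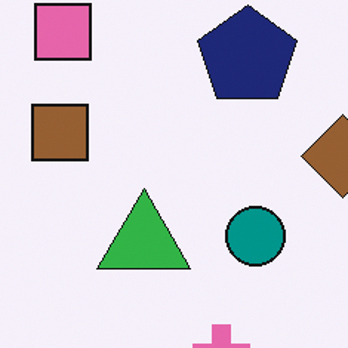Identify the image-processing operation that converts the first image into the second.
The transformation is: cropped slightly and scaled back up.

The visible shapes are larger and the field of view is narrower; shapes near the original edges may be partly or wholly outside the frame — a crop-and-rescale.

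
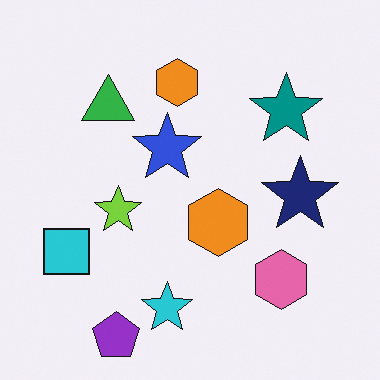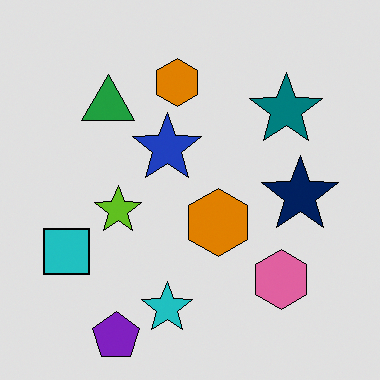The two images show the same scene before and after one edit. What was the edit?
The second image is the first posterized to a reduced palette.

Each flat color has snapped to a coarser quantized level — most visibly, the near-white background has dropped to a flat grey.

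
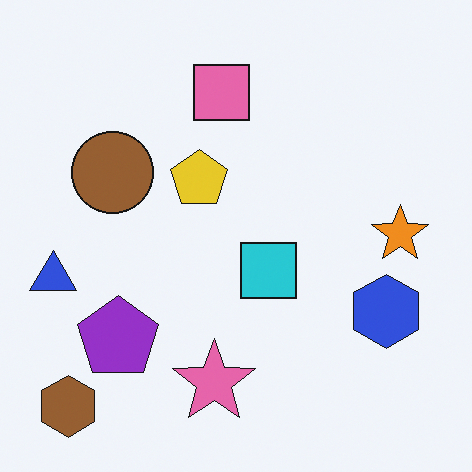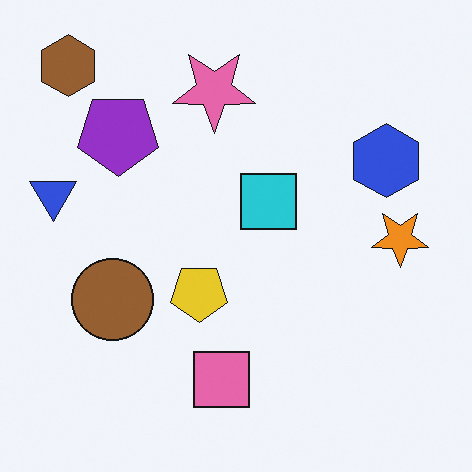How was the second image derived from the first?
Flipped vertically (top ↔ bottom).

The brown hexagon is in the bottom-left of the first image and the top-left of the second — shapes on opposite sides of the horizontal midline have swapped in a mirror flip.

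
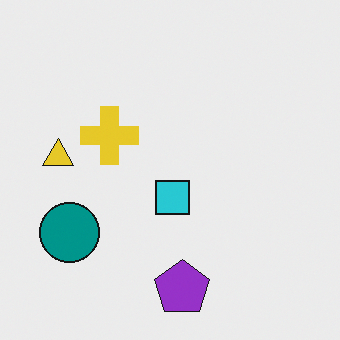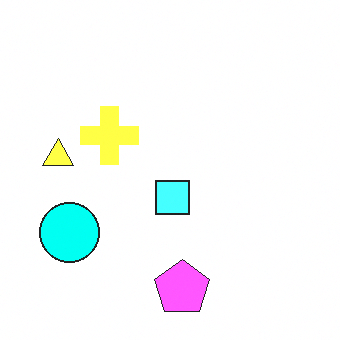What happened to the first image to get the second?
It was substantially brightened.

Every pixel — background and shapes alike — is uniformly brightened.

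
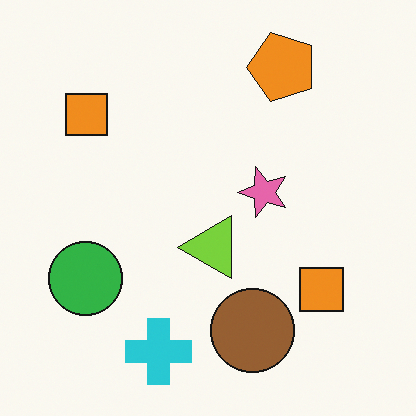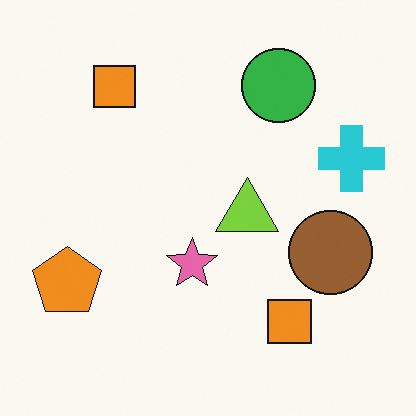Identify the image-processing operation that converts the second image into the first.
It was transposed (reflected across the top-left ↔ bottom-right diagonal).

Shapes have swapped their row and column positions — what was in the top-right is now in the bottom-left — a diagonal reflection.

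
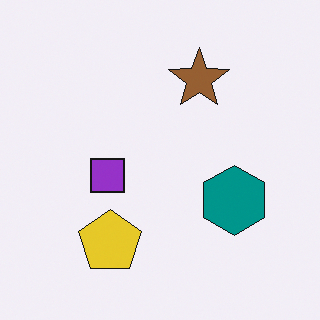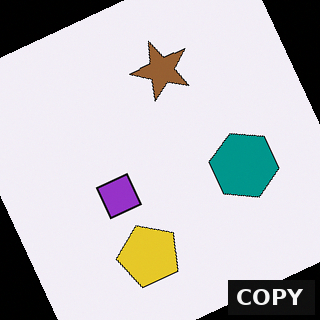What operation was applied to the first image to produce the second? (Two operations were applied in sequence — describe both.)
The second image is the first rotated counter-clockwise by a clearly visible amount, then watermarked with the text "COPY" in the lower-right corner.

Every shape is tilted by the same angle and the image corners show triangular fill wedges — a whole-image rotation by a non-right angle. A dark label reading "COPY" appears in the lower-right corner.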